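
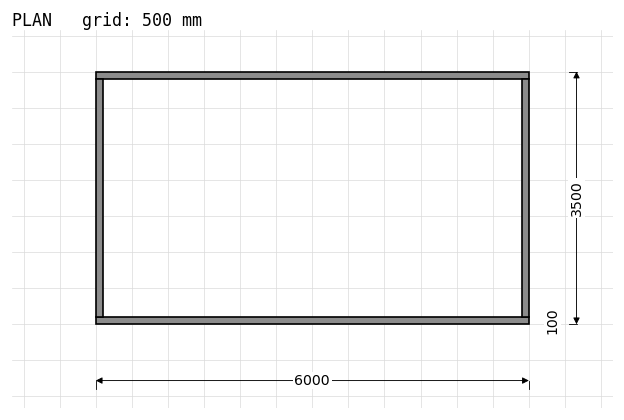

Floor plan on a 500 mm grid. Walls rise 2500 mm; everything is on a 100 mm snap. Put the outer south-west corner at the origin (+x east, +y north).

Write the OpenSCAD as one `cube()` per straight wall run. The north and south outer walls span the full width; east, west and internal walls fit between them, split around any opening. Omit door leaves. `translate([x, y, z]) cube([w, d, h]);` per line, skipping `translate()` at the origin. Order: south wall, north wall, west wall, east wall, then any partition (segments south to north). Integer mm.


cube([6000, 100, 2500]);
translate([0, 3400, 0]) cube([6000, 100, 2500]);
translate([0, 100, 0]) cube([100, 3300, 2500]);
translate([5900, 100, 0]) cube([100, 3300, 2500]);


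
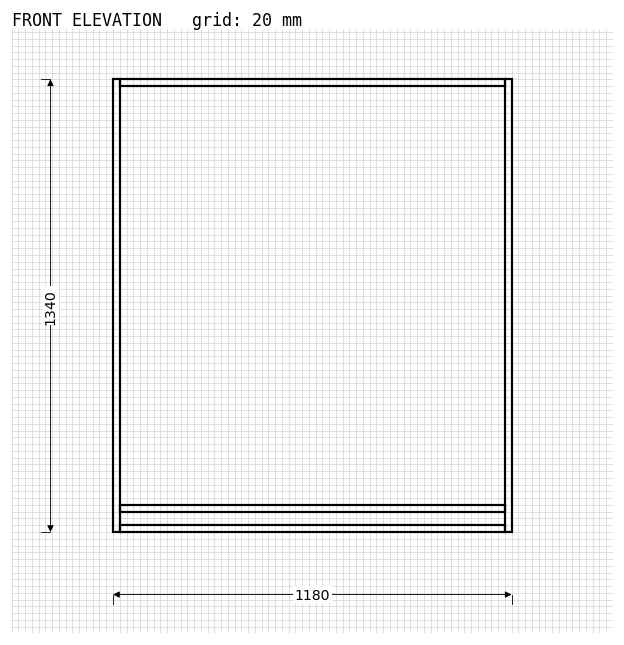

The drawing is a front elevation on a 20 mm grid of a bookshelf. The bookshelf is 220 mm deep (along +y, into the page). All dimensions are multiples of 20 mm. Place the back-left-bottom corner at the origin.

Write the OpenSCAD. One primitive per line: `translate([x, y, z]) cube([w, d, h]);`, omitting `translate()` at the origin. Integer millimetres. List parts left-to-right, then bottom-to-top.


cube([20, 220, 1340]);
translate([20, 0, 0]) cube([1140, 220, 20]);
translate([20, 0, 60]) cube([1140, 220, 20]);
translate([20, 0, 1320]) cube([1140, 220, 20]);
translate([1160, 0, 0]) cube([20, 220, 1340]);


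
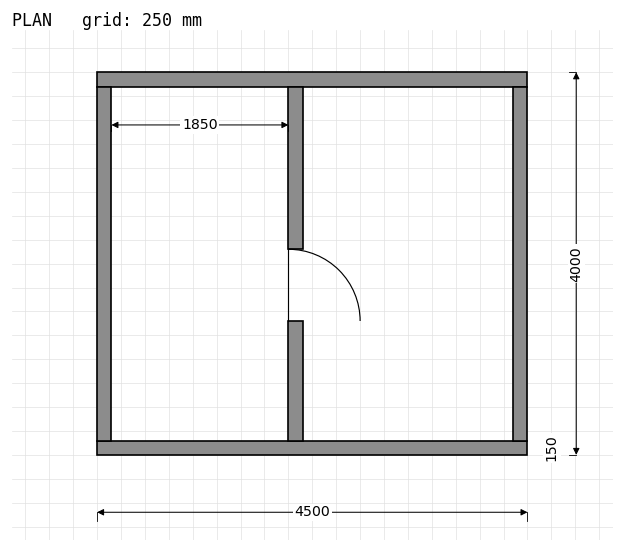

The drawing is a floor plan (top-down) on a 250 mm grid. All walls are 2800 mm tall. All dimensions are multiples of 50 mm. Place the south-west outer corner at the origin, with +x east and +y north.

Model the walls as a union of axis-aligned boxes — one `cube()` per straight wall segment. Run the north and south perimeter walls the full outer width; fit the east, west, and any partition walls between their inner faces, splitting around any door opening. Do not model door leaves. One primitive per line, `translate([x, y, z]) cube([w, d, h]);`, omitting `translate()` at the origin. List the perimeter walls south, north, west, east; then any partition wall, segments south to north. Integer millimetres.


cube([4500, 150, 2800]);
translate([0, 3850, 0]) cube([4500, 150, 2800]);
translate([0, 150, 0]) cube([150, 3700, 2800]);
translate([4350, 150, 0]) cube([150, 3700, 2800]);
translate([2000, 150, 0]) cube([150, 1250, 2800]);
translate([2000, 2150, 0]) cube([150, 1700, 2800]);


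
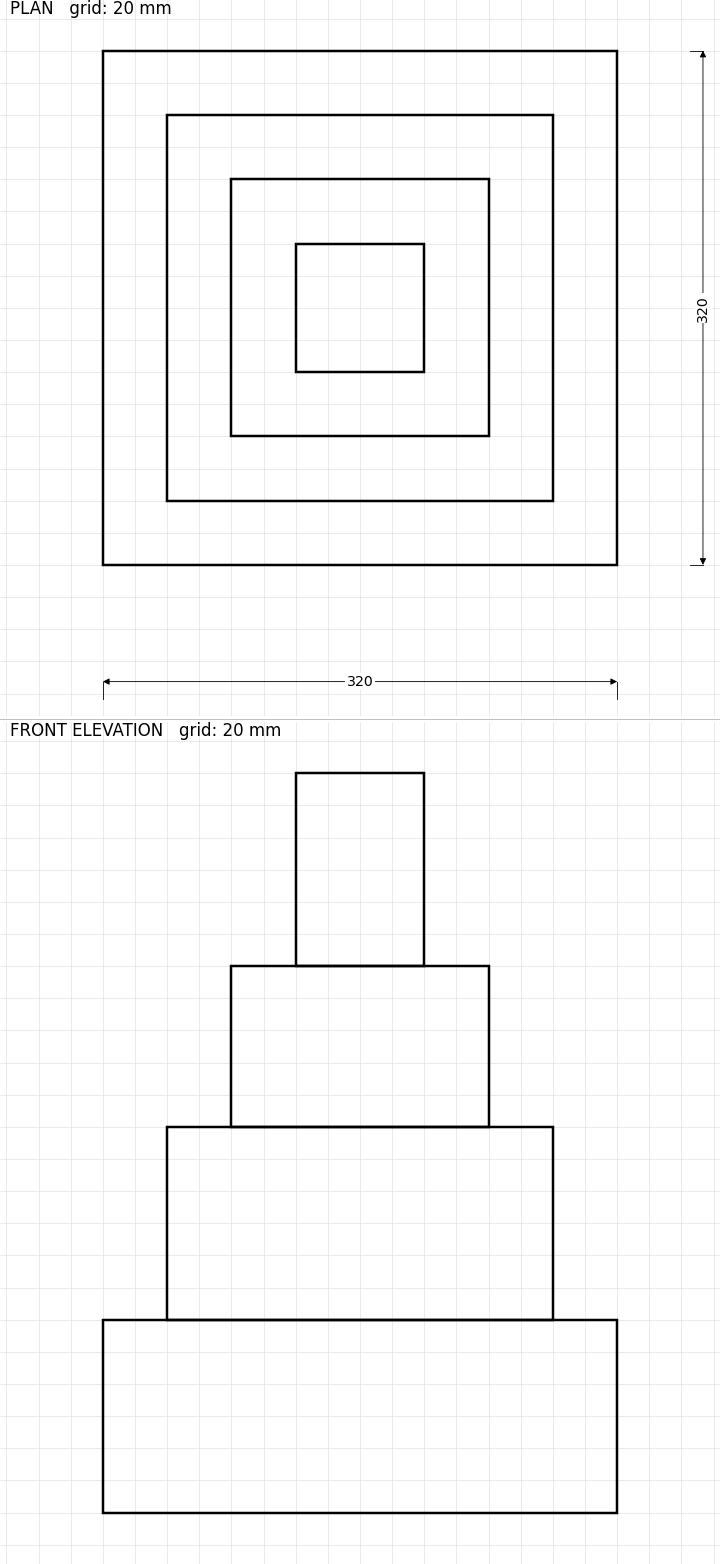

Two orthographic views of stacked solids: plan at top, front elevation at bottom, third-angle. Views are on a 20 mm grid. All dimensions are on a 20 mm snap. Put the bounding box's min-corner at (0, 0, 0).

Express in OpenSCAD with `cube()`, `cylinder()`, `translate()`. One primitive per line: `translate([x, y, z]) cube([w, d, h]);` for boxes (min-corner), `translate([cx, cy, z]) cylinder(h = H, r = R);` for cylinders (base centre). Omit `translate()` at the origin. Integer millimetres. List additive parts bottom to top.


cube([320, 320, 120]);
translate([40, 40, 120]) cube([240, 240, 120]);
translate([80, 80, 240]) cube([160, 160, 100]);
translate([120, 120, 340]) cube([80, 80, 120]);


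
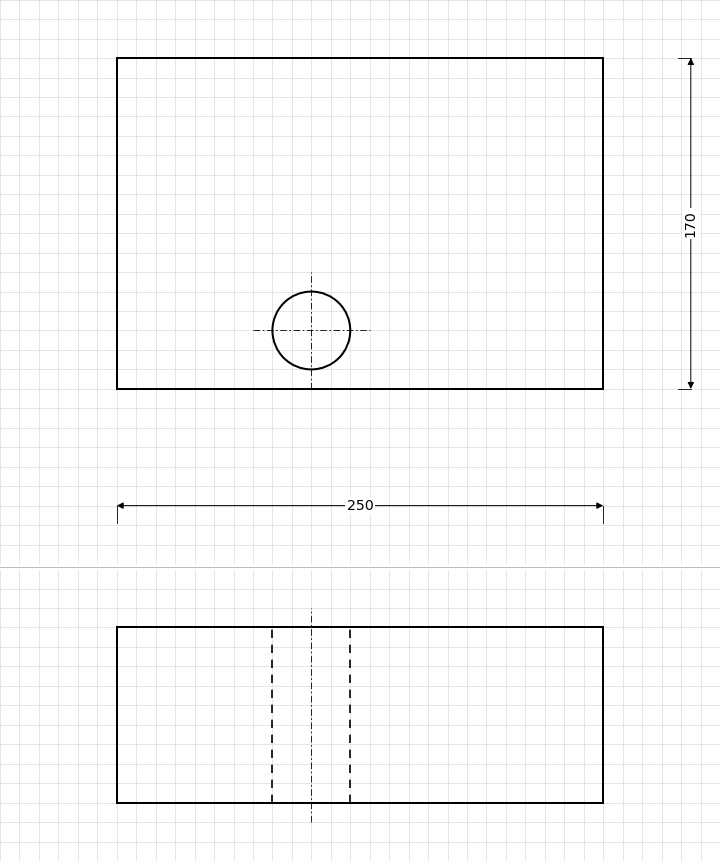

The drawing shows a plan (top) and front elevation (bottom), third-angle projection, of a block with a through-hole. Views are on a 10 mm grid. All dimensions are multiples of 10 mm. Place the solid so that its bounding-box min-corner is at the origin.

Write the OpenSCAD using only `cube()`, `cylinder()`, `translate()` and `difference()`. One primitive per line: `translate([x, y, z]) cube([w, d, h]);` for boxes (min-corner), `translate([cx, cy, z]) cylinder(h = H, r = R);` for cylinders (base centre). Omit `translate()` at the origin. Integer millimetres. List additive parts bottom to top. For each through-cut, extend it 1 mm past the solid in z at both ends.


difference() {
  cube([250, 170, 90]);
  translate([100, 30, -1]) cylinder(h = 92, r = 20);
}


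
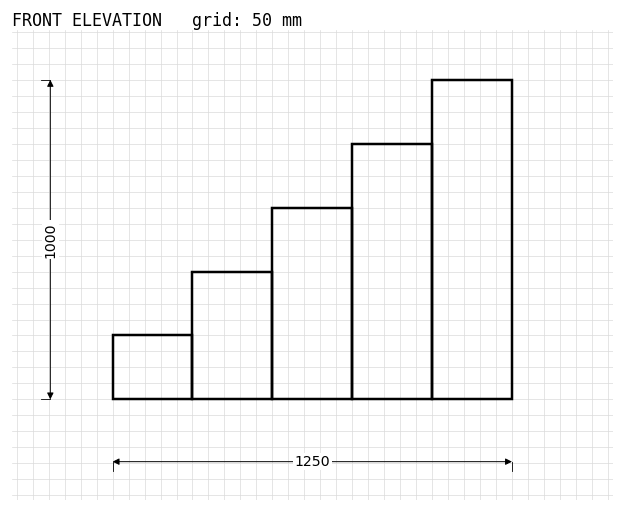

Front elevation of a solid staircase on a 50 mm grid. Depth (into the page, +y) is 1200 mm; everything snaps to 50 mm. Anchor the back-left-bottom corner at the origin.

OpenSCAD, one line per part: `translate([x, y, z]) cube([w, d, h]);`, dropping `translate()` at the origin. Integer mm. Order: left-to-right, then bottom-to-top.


cube([250, 1200, 200]);
translate([250, 0, 0]) cube([250, 1200, 400]);
translate([500, 0, 0]) cube([250, 1200, 600]);
translate([750, 0, 0]) cube([250, 1200, 800]);
translate([1000, 0, 0]) cube([250, 1200, 1000]);


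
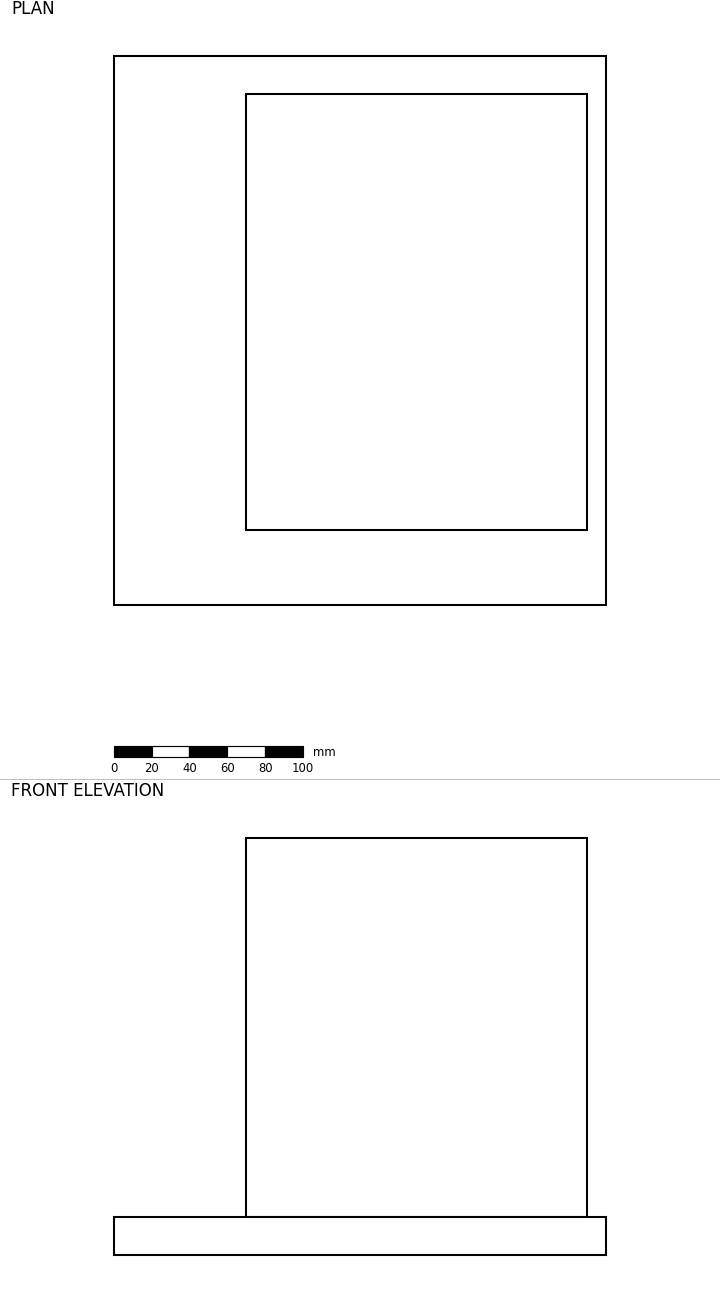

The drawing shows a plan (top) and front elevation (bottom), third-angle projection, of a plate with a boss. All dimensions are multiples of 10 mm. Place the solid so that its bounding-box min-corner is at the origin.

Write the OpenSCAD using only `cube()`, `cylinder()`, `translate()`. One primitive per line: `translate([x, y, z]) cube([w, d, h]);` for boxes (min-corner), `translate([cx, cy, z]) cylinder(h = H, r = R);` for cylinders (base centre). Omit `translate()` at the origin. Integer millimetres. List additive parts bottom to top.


cube([260, 290, 20]);
translate([70, 40, 20]) cube([180, 230, 200]);


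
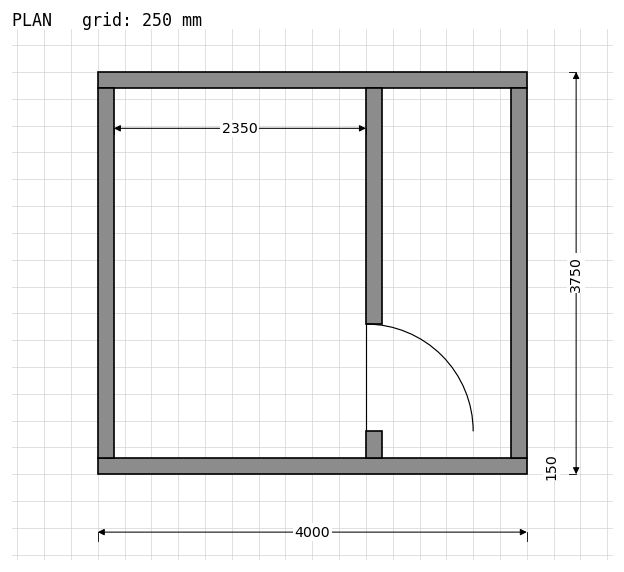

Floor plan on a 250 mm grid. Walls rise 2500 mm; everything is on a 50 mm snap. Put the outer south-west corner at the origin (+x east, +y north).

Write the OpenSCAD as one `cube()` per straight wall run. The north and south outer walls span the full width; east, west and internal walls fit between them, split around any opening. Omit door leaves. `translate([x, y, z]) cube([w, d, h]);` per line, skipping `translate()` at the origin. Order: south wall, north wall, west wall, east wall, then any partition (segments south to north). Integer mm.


cube([4000, 150, 2500]);
translate([0, 3600, 0]) cube([4000, 150, 2500]);
translate([0, 150, 0]) cube([150, 3450, 2500]);
translate([3850, 150, 0]) cube([150, 3450, 2500]);
translate([2500, 150, 0]) cube([150, 250, 2500]);
translate([2500, 1400, 0]) cube([150, 2200, 2500]);


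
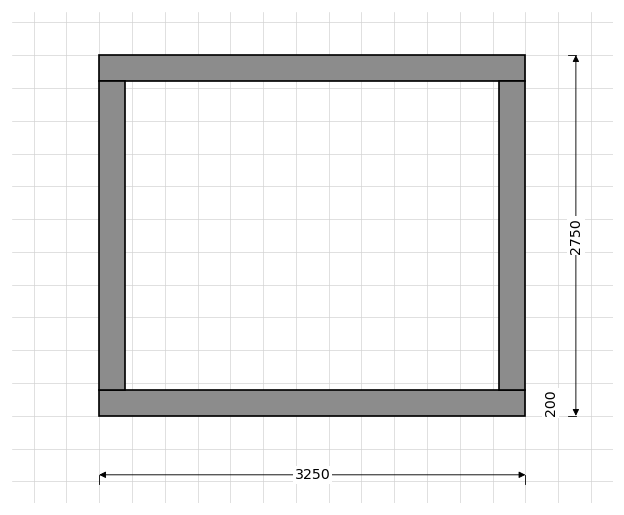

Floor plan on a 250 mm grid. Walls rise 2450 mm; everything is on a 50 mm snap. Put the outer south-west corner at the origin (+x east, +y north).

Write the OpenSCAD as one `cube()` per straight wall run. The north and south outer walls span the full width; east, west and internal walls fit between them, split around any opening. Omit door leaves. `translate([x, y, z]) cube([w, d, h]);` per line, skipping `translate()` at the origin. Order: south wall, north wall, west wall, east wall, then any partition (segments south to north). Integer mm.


cube([3250, 200, 2450]);
translate([0, 2550, 0]) cube([3250, 200, 2450]);
translate([0, 200, 0]) cube([200, 2350, 2450]);
translate([3050, 200, 0]) cube([200, 2350, 2450]);


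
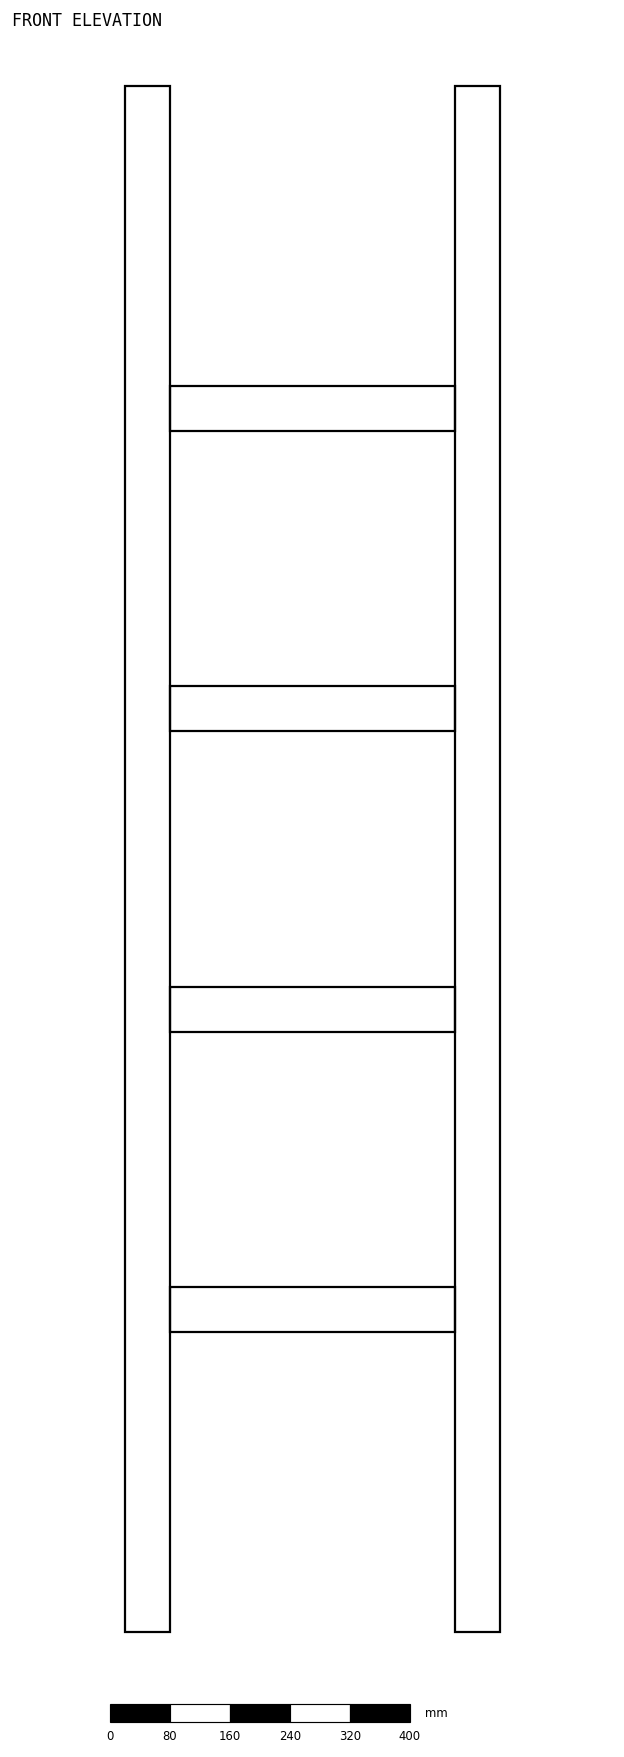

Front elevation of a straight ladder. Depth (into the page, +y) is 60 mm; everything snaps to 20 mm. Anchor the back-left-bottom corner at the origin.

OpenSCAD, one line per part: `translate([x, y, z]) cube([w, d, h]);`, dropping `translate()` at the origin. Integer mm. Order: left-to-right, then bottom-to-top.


cube([60, 60, 2060]);
translate([60, 0, 400]) cube([380, 60, 60]);
translate([60, 0, 800]) cube([380, 60, 60]);
translate([60, 0, 1200]) cube([380, 60, 60]);
translate([60, 0, 1600]) cube([380, 60, 60]);
translate([440, 0, 0]) cube([60, 60, 2060]);


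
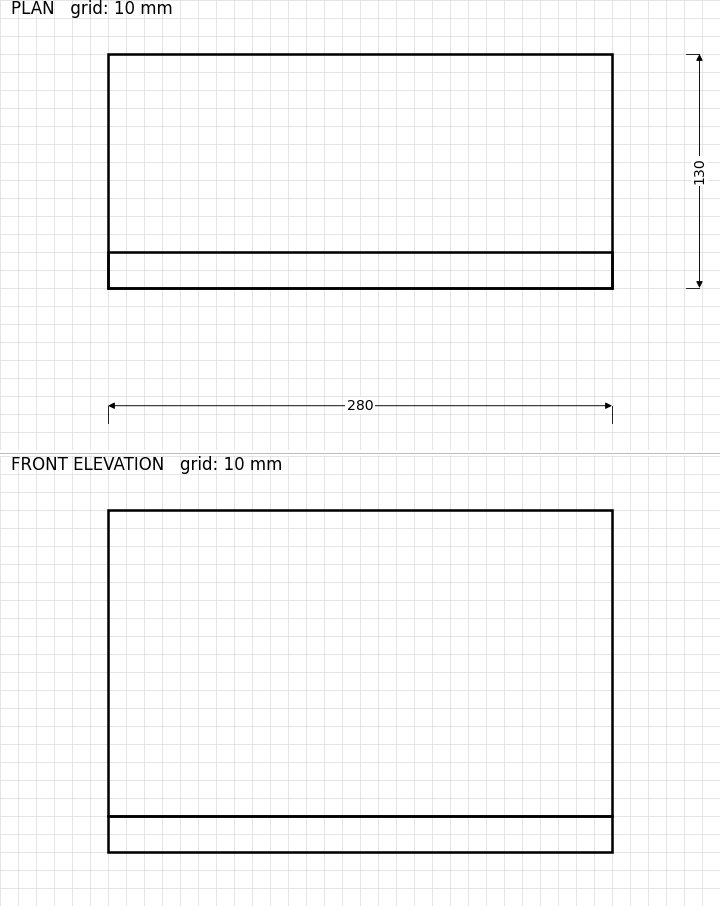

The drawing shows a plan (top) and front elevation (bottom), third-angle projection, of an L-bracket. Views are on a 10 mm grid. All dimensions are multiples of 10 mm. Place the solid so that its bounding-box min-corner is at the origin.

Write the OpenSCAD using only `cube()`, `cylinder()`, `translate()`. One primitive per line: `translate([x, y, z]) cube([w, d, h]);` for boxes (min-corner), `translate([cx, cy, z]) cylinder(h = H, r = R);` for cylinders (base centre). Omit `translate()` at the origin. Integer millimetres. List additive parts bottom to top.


cube([280, 130, 20]);
translate([0, 0, 20]) cube([280, 20, 170]);


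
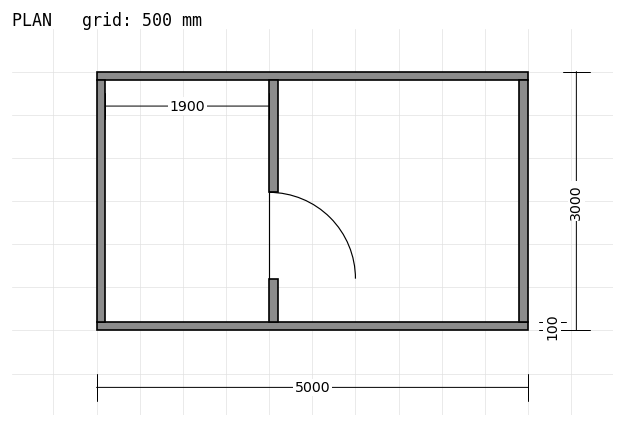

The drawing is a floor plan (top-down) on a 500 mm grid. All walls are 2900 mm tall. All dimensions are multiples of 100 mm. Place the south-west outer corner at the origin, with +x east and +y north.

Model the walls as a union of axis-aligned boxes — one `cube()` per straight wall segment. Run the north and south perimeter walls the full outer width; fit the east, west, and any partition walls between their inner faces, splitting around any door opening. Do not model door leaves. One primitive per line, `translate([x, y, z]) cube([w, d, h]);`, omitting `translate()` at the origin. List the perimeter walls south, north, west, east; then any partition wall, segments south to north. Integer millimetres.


cube([5000, 100, 2900]);
translate([0, 2900, 0]) cube([5000, 100, 2900]);
translate([0, 100, 0]) cube([100, 2800, 2900]);
translate([4900, 100, 0]) cube([100, 2800, 2900]);
translate([2000, 100, 0]) cube([100, 500, 2900]);
translate([2000, 1600, 0]) cube([100, 1300, 2900]);


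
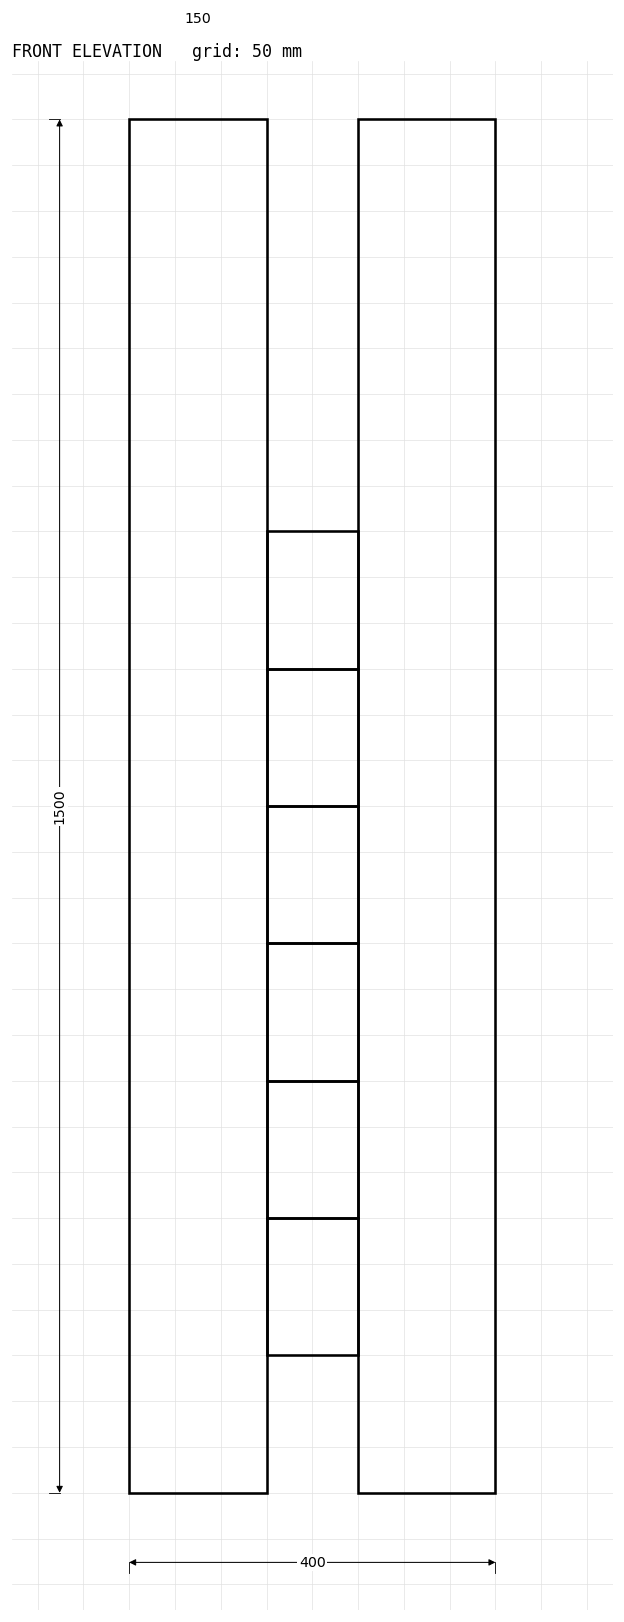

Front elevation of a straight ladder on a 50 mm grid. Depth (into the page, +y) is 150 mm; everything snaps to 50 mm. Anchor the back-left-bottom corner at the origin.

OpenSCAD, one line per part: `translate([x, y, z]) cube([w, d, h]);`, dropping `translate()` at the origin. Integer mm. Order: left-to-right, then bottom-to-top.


cube([150, 150, 1500]);
translate([150, 0, 150]) cube([100, 150, 150]);
translate([150, 0, 300]) cube([100, 150, 150]);
translate([150, 0, 450]) cube([100, 150, 150]);
translate([150, 0, 600]) cube([100, 150, 150]);
translate([150, 0, 750]) cube([100, 150, 150]);
translate([150, 0, 900]) cube([100, 150, 150]);
translate([250, 0, 0]) cube([150, 150, 1500]);


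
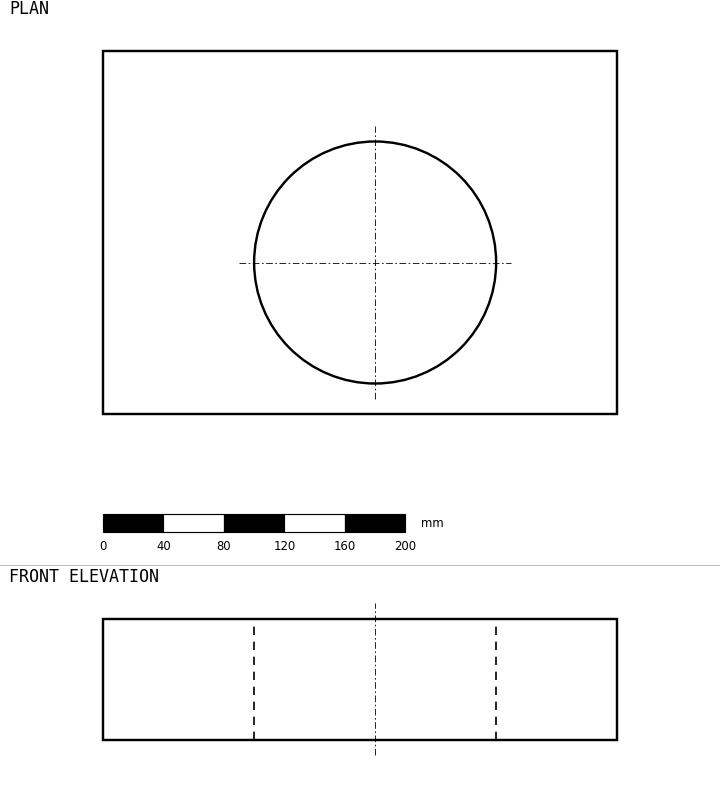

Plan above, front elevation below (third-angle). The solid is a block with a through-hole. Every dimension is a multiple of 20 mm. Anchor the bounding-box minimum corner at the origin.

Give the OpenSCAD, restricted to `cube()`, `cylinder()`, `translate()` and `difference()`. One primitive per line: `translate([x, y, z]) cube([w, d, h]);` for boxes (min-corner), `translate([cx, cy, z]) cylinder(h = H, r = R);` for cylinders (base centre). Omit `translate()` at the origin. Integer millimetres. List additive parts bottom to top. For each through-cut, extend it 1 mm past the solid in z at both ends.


difference() {
  cube([340, 240, 80]);
  translate([180, 100, -1]) cylinder(h = 82, r = 80);
}


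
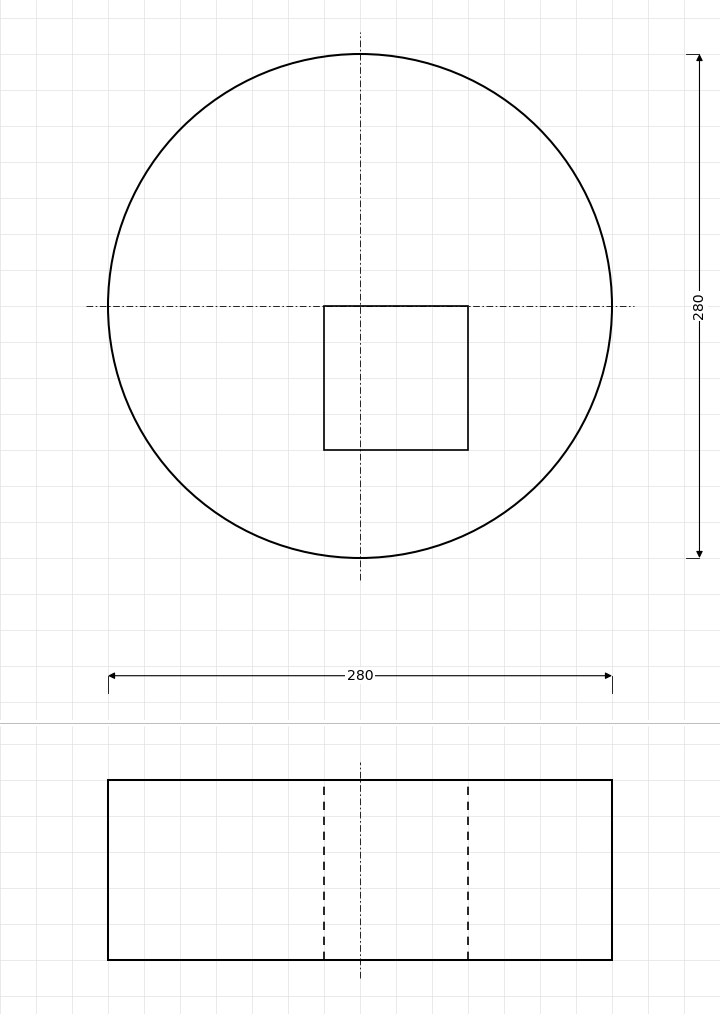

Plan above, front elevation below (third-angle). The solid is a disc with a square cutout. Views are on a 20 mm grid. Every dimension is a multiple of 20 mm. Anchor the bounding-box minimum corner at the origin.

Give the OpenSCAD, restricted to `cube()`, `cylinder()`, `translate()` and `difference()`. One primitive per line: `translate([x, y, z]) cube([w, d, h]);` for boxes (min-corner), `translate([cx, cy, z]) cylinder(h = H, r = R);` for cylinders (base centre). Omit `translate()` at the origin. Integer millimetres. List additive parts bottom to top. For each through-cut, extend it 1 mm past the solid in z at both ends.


difference() {
  translate([140, 140, 0]) cylinder(h = 100, r = 140);
  translate([120, 60, -1]) cube([80, 80, 102]);
}


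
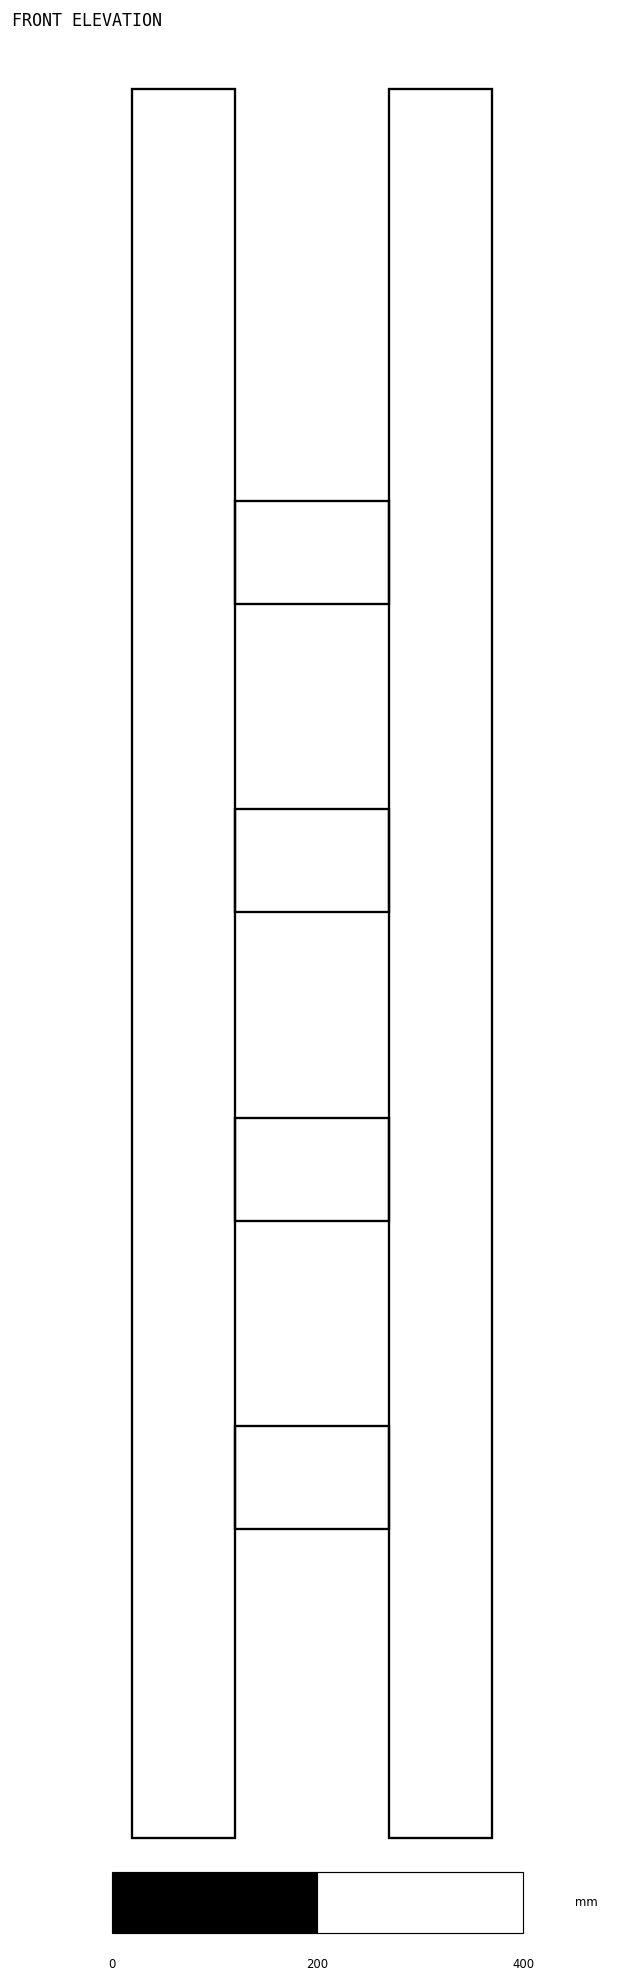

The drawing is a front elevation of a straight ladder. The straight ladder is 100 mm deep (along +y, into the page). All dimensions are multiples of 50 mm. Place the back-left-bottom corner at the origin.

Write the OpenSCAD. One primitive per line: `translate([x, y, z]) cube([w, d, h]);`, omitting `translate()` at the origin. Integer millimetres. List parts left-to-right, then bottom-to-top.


cube([100, 100, 1700]);
translate([100, 0, 300]) cube([150, 100, 100]);
translate([100, 0, 600]) cube([150, 100, 100]);
translate([100, 0, 900]) cube([150, 100, 100]);
translate([100, 0, 1200]) cube([150, 100, 100]);
translate([250, 0, 0]) cube([100, 100, 1700]);


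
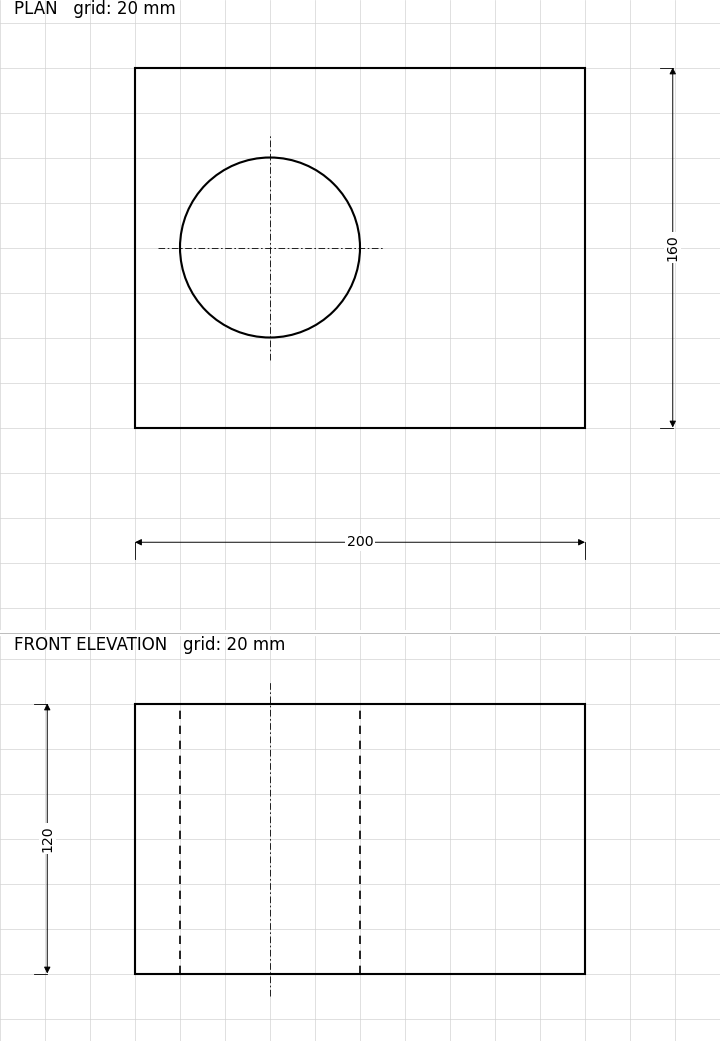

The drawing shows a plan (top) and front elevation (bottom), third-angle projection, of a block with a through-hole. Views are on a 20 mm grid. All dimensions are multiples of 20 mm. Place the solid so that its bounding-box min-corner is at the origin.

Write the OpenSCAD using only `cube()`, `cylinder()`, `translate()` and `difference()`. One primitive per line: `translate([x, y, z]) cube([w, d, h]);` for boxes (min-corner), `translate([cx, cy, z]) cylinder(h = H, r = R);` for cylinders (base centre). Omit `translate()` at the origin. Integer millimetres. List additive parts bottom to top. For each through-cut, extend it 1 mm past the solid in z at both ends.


difference() {
  cube([200, 160, 120]);
  translate([60, 80, -1]) cylinder(h = 122, r = 40);
}


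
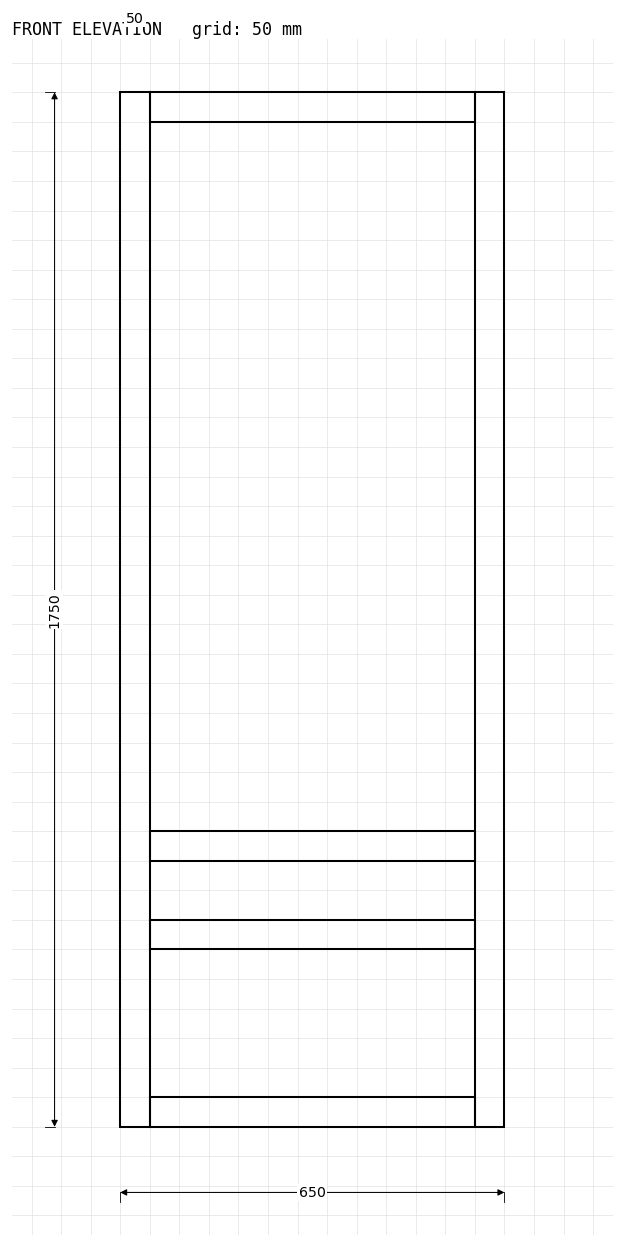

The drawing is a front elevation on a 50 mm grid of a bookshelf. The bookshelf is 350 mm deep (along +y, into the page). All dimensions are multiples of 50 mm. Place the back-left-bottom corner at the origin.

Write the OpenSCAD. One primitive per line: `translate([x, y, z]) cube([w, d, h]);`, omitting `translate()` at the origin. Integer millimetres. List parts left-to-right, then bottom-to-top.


cube([50, 350, 1750]);
translate([50, 0, 0]) cube([550, 350, 50]);
translate([50, 0, 300]) cube([550, 350, 50]);
translate([50, 0, 450]) cube([550, 350, 50]);
translate([50, 0, 1700]) cube([550, 350, 50]);
translate([600, 0, 0]) cube([50, 350, 1750]);


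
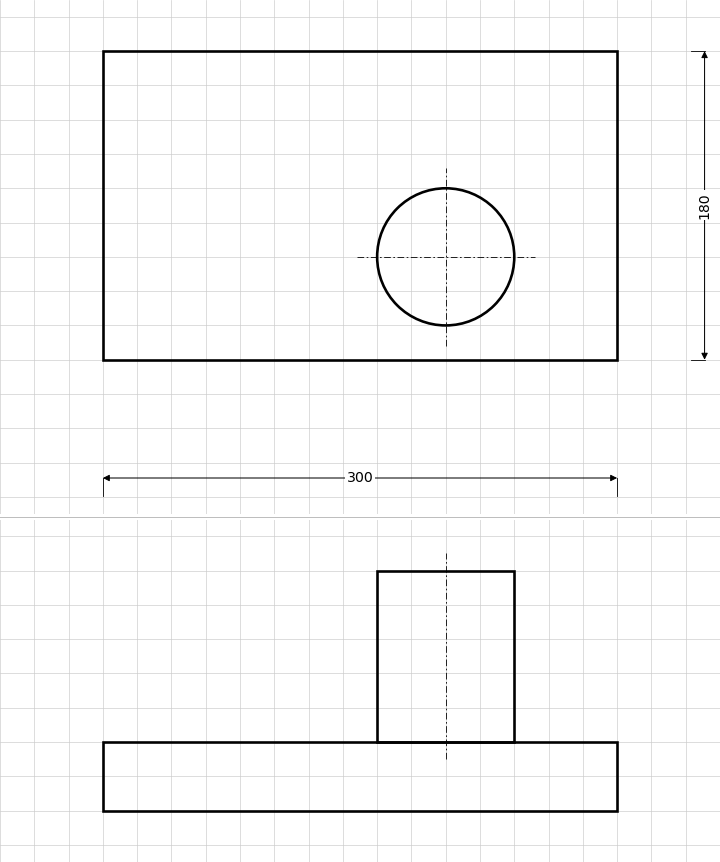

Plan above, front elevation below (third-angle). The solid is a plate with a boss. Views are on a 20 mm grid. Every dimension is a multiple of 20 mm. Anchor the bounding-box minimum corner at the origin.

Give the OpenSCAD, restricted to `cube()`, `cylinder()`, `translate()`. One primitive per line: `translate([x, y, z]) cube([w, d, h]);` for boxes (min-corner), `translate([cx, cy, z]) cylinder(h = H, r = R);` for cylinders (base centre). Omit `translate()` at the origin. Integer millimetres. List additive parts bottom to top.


cube([300, 180, 40]);
translate([200, 60, 40]) cylinder(h = 100, r = 40);


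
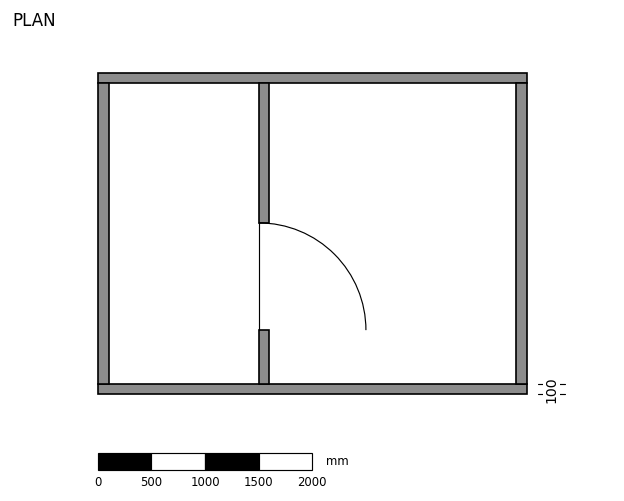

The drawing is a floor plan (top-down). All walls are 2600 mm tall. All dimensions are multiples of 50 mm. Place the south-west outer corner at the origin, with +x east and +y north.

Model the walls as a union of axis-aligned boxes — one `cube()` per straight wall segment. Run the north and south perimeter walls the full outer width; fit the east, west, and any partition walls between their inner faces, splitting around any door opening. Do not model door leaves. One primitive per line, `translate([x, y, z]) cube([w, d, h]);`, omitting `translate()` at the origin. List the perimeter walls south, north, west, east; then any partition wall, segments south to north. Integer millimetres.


cube([4000, 100, 2600]);
translate([0, 2900, 0]) cube([4000, 100, 2600]);
translate([0, 100, 0]) cube([100, 2800, 2600]);
translate([3900, 100, 0]) cube([100, 2800, 2600]);
translate([1500, 100, 0]) cube([100, 500, 2600]);
translate([1500, 1600, 0]) cube([100, 1300, 2600]);


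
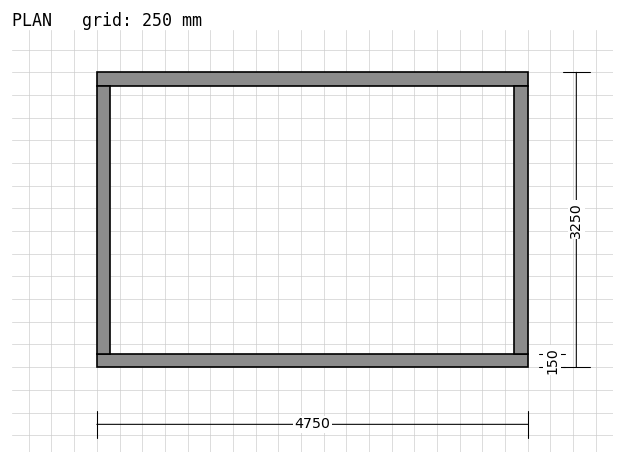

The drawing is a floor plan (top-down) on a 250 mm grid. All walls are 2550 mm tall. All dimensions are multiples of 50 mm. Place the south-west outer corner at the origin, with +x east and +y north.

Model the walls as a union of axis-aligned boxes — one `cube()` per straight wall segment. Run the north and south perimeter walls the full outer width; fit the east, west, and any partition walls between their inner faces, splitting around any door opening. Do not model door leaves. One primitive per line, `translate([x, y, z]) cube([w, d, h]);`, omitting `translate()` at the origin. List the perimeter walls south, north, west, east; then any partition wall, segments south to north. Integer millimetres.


cube([4750, 150, 2550]);
translate([0, 3100, 0]) cube([4750, 150, 2550]);
translate([0, 150, 0]) cube([150, 2950, 2550]);
translate([4600, 150, 0]) cube([150, 2950, 2550]);


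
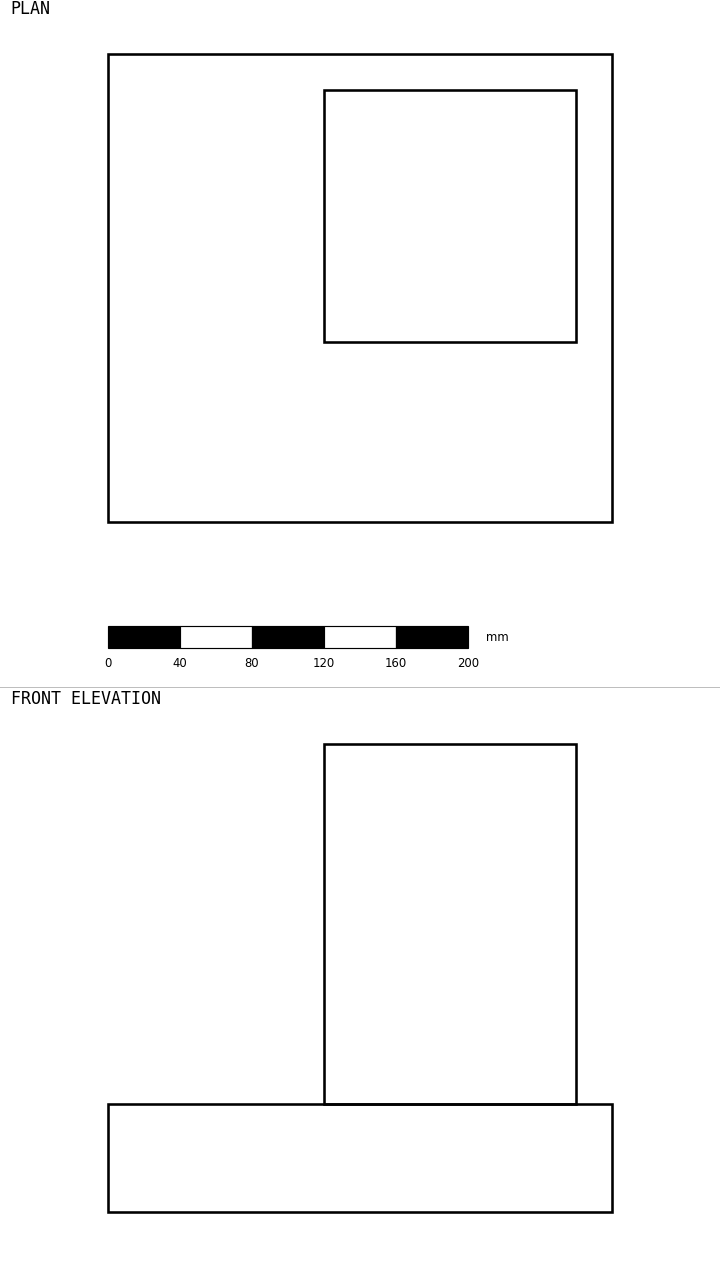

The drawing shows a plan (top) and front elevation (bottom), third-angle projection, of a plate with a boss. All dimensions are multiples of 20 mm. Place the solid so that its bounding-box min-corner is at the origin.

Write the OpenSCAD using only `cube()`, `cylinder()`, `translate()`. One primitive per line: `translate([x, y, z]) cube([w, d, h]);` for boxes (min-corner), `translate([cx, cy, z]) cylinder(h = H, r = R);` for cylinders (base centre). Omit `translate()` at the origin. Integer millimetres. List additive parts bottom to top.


cube([280, 260, 60]);
translate([120, 100, 60]) cube([140, 140, 200]);


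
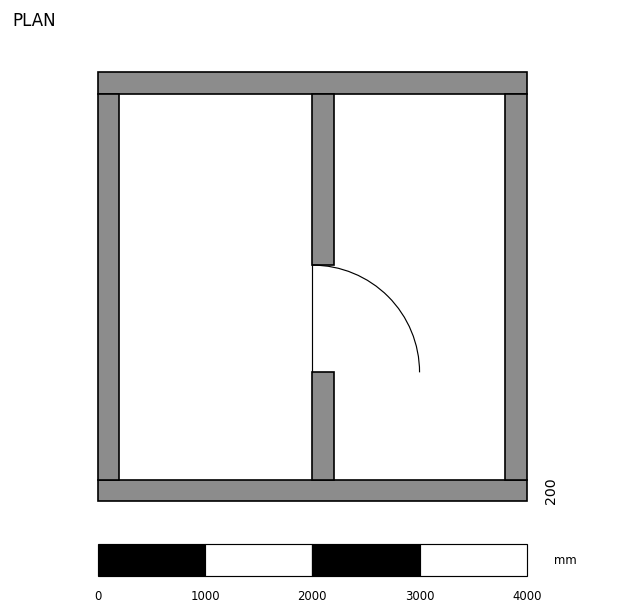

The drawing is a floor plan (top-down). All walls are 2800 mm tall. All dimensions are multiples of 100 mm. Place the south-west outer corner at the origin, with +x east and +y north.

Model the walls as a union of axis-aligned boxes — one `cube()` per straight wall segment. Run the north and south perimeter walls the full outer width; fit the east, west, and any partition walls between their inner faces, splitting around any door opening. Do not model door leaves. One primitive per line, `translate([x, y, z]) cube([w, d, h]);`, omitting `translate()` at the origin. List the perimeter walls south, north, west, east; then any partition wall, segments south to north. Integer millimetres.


cube([4000, 200, 2800]);
translate([0, 3800, 0]) cube([4000, 200, 2800]);
translate([0, 200, 0]) cube([200, 3600, 2800]);
translate([3800, 200, 0]) cube([200, 3600, 2800]);
translate([2000, 200, 0]) cube([200, 1000, 2800]);
translate([2000, 2200, 0]) cube([200, 1600, 2800]);


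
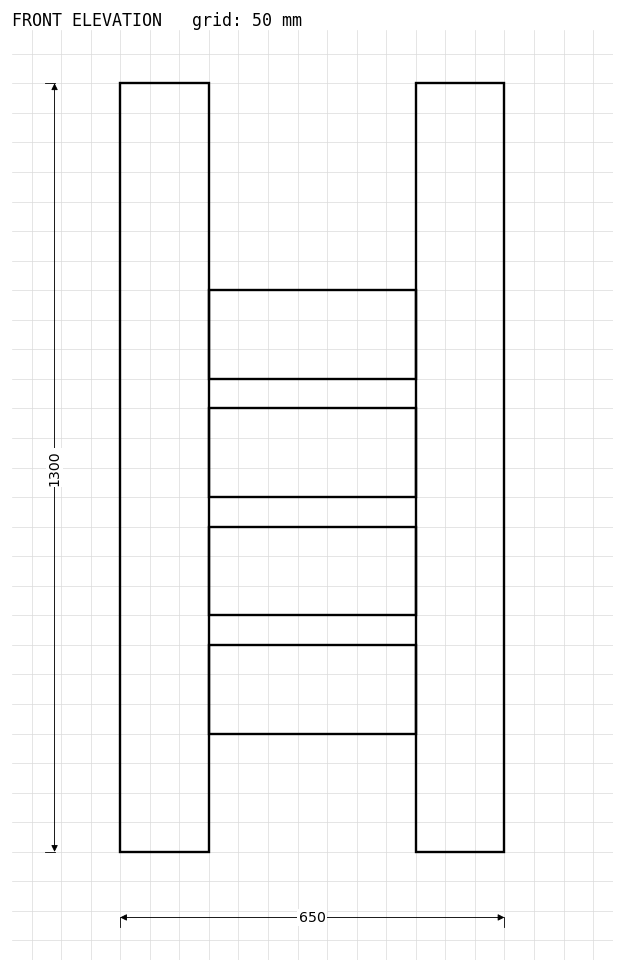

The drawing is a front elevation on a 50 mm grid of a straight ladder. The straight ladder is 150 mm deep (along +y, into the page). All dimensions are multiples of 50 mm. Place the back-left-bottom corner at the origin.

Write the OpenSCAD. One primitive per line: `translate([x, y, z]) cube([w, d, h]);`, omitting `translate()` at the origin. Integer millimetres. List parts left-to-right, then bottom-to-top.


cube([150, 150, 1300]);
translate([150, 0, 200]) cube([350, 150, 150]);
translate([150, 0, 400]) cube([350, 150, 150]);
translate([150, 0, 600]) cube([350, 150, 150]);
translate([150, 0, 800]) cube([350, 150, 150]);
translate([500, 0, 0]) cube([150, 150, 1300]);


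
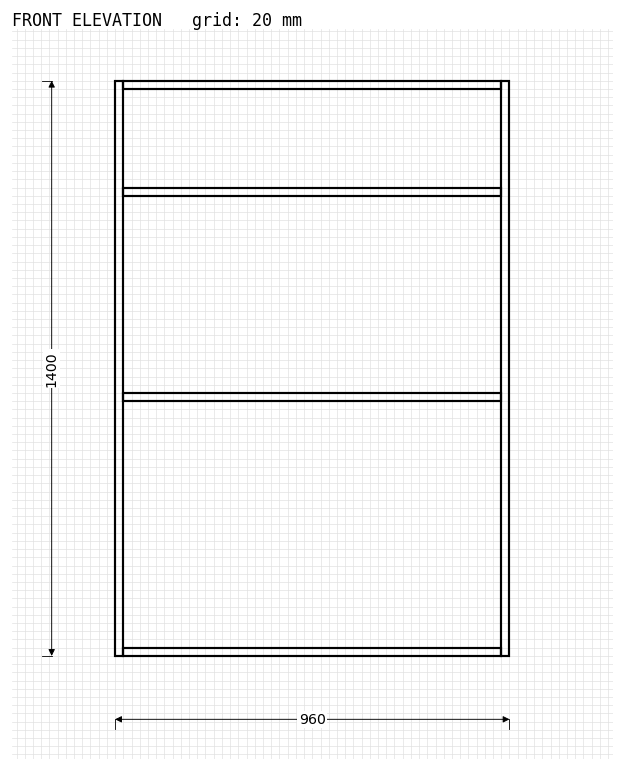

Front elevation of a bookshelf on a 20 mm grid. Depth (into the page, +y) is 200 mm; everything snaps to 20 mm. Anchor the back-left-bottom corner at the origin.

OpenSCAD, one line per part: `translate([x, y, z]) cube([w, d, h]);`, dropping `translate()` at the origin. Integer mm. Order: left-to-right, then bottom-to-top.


cube([20, 200, 1400]);
translate([20, 0, 0]) cube([920, 200, 20]);
translate([20, 0, 620]) cube([920, 200, 20]);
translate([20, 0, 1120]) cube([920, 200, 20]);
translate([20, 0, 1380]) cube([920, 200, 20]);
translate([940, 0, 0]) cube([20, 200, 1400]);


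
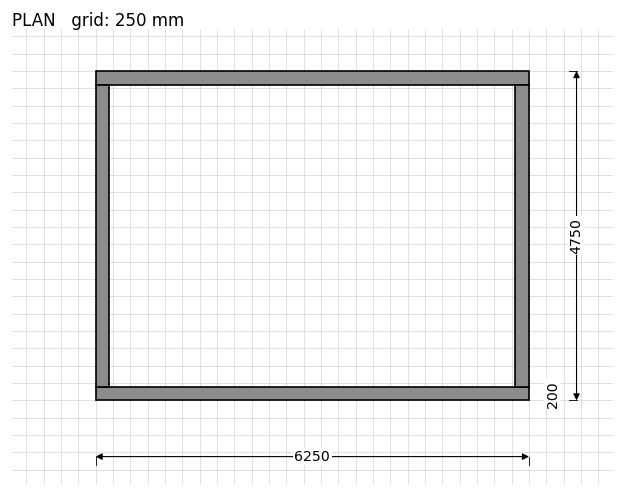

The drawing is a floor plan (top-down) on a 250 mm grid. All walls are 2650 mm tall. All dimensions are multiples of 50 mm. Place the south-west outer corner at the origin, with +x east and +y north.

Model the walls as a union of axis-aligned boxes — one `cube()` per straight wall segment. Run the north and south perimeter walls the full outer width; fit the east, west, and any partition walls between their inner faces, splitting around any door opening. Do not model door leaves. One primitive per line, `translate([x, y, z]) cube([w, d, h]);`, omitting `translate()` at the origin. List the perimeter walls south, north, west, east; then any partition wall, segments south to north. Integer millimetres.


cube([6250, 200, 2650]);
translate([0, 4550, 0]) cube([6250, 200, 2650]);
translate([0, 200, 0]) cube([200, 4350, 2650]);
translate([6050, 200, 0]) cube([200, 4350, 2650]);


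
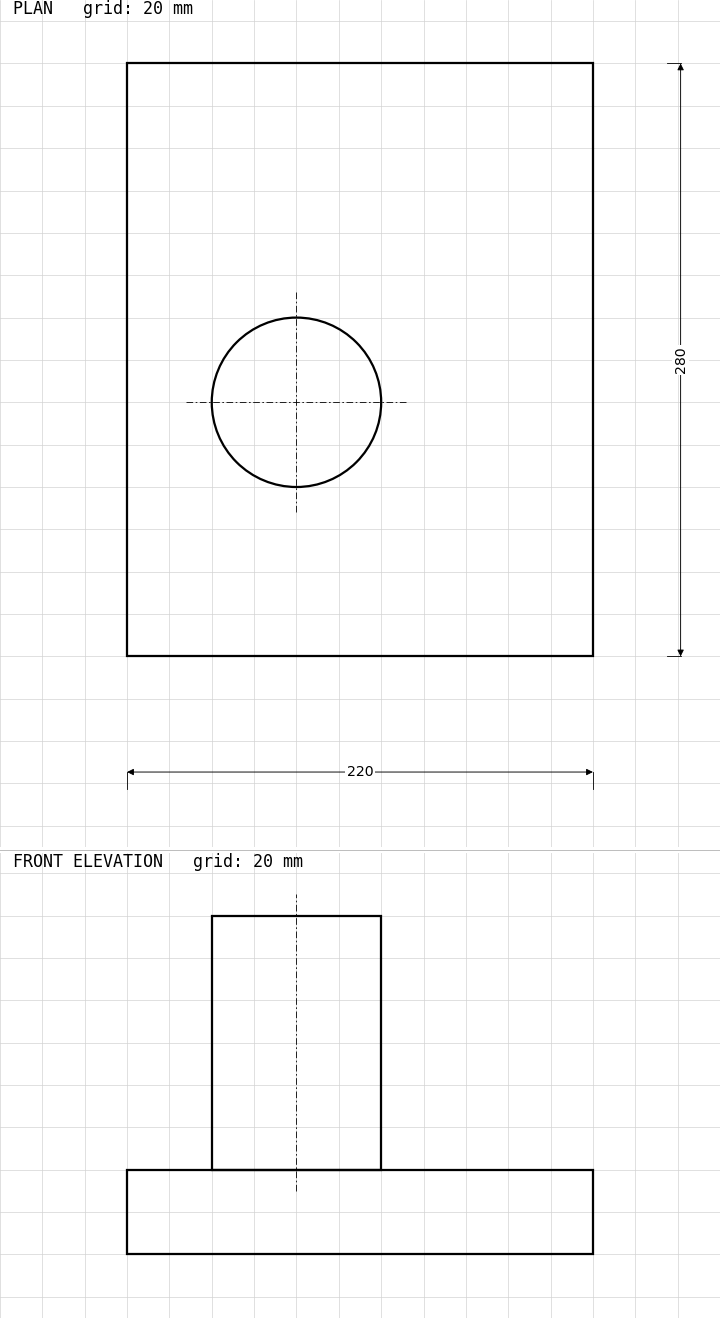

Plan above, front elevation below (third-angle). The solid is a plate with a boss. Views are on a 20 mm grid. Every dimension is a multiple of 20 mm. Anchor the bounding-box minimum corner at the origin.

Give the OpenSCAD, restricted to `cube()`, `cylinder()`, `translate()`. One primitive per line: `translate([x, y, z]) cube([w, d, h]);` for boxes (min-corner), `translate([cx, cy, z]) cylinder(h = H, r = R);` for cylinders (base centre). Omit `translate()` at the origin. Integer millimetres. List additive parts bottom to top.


cube([220, 280, 40]);
translate([80, 120, 40]) cylinder(h = 120, r = 40);


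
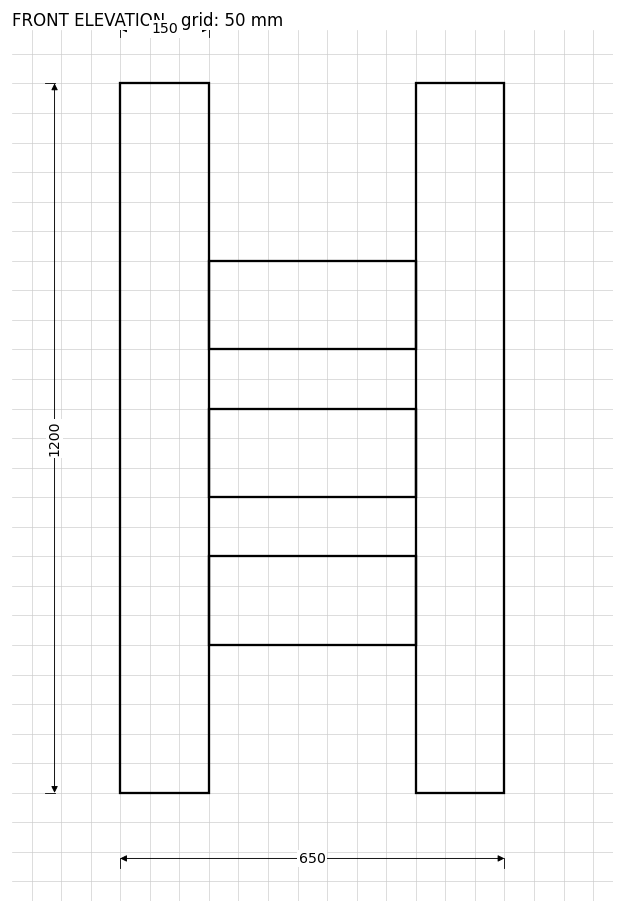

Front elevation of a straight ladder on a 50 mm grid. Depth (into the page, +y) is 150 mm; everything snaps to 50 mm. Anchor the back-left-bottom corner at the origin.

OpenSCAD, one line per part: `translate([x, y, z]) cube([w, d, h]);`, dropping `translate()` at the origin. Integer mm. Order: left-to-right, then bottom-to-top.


cube([150, 150, 1200]);
translate([150, 0, 250]) cube([350, 150, 150]);
translate([150, 0, 500]) cube([350, 150, 150]);
translate([150, 0, 750]) cube([350, 150, 150]);
translate([500, 0, 0]) cube([150, 150, 1200]);


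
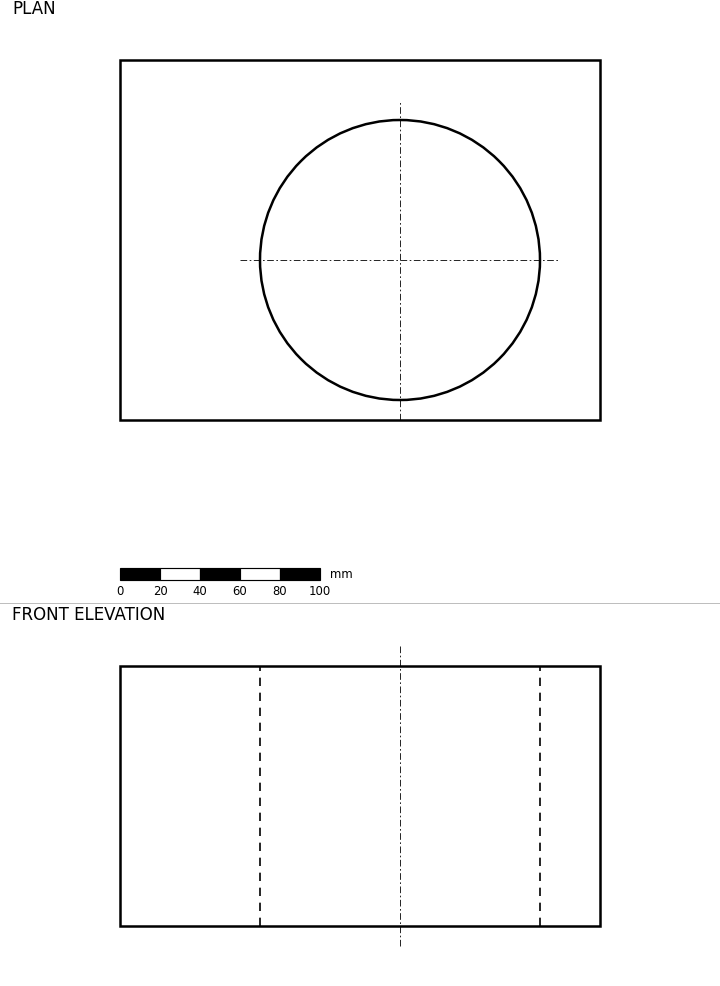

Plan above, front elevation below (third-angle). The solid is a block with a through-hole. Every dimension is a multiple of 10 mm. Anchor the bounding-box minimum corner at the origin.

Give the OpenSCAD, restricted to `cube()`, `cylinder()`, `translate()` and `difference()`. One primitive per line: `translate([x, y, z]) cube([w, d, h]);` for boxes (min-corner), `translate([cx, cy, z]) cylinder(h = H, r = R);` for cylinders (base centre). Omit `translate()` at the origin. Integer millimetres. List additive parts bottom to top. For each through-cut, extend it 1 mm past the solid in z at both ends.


difference() {
  cube([240, 180, 130]);
  translate([140, 80, -1]) cylinder(h = 132, r = 70);
}


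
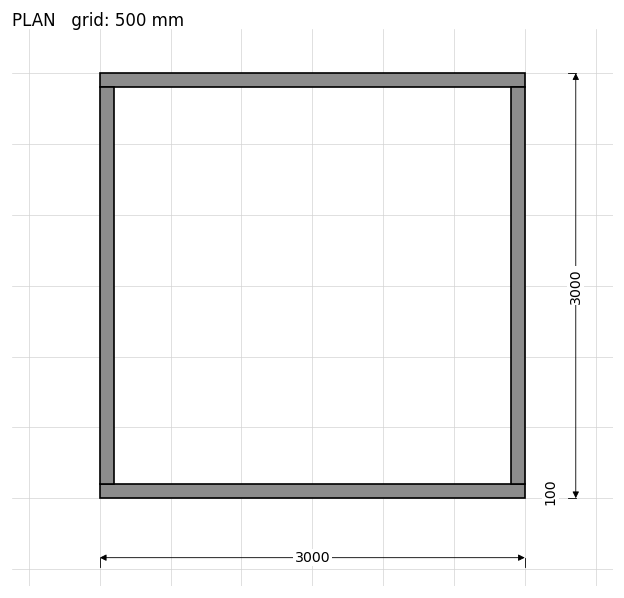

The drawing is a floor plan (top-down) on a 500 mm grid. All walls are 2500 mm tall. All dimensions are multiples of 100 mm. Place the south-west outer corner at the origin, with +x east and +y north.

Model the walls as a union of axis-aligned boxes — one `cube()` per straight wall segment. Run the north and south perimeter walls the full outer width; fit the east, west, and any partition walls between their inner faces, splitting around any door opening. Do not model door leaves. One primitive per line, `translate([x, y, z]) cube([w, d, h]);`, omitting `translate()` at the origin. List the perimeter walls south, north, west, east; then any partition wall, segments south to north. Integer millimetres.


cube([3000, 100, 2500]);
translate([0, 2900, 0]) cube([3000, 100, 2500]);
translate([0, 100, 0]) cube([100, 2800, 2500]);
translate([2900, 100, 0]) cube([100, 2800, 2500]);


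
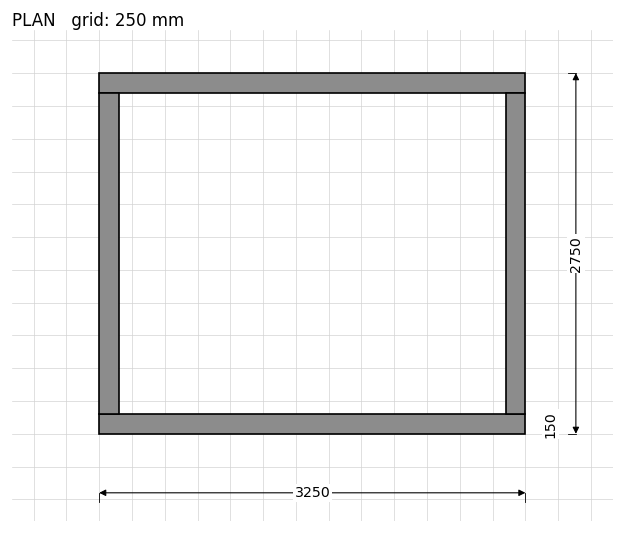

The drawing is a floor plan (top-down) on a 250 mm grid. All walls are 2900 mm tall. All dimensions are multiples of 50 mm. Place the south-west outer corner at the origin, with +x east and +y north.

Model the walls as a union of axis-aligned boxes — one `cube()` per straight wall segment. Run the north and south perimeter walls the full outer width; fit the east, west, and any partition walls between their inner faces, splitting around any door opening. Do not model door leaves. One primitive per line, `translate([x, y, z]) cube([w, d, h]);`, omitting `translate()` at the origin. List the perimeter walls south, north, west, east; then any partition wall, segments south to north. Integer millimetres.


cube([3250, 150, 2900]);
translate([0, 2600, 0]) cube([3250, 150, 2900]);
translate([0, 150, 0]) cube([150, 2450, 2900]);
translate([3100, 150, 0]) cube([150, 2450, 2900]);


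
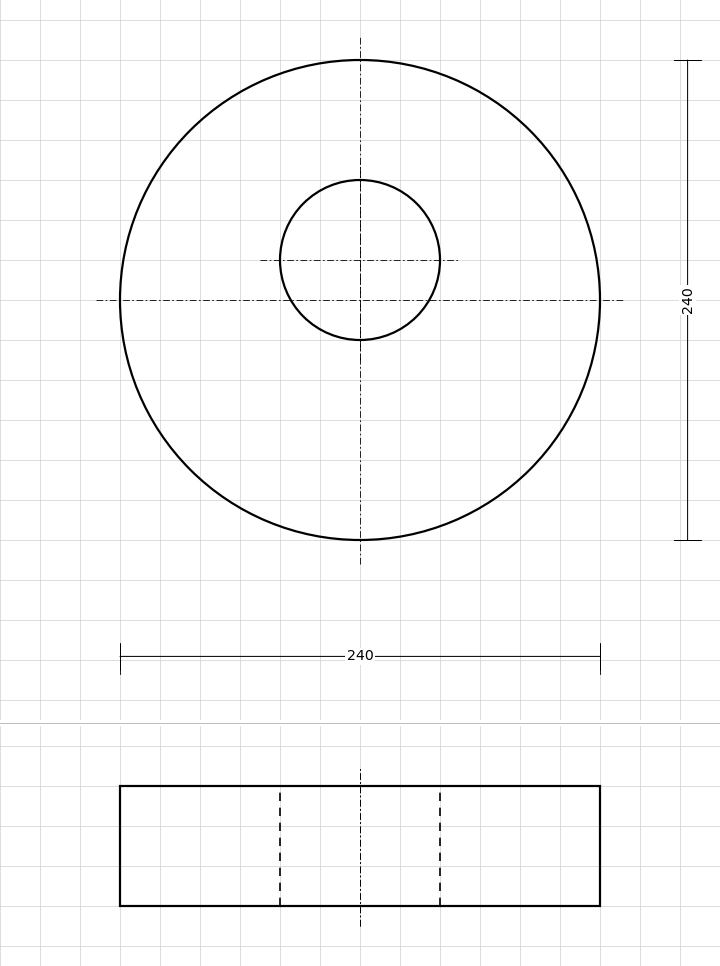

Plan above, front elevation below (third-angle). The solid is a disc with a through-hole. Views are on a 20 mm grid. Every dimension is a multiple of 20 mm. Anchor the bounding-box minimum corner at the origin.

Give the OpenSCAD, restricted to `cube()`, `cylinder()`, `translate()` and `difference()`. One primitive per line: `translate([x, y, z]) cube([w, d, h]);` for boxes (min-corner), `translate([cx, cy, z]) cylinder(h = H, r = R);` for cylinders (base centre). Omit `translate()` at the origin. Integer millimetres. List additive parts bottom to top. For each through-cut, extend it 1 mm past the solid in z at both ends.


difference() {
  translate([120, 120, 0]) cylinder(h = 60, r = 120);
  translate([120, 140, -1]) cylinder(h = 62, r = 40);
}


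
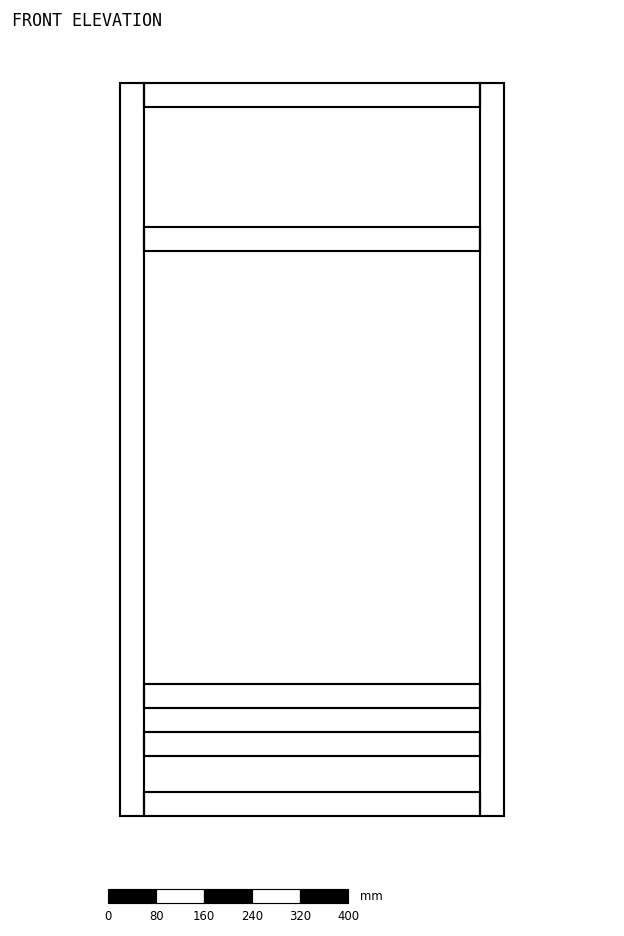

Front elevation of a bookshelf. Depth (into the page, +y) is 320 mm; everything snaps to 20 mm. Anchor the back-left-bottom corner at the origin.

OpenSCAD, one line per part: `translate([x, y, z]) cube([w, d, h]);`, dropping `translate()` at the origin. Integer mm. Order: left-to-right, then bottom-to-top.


cube([40, 320, 1220]);
translate([40, 0, 0]) cube([560, 320, 40]);
translate([40, 0, 100]) cube([560, 320, 40]);
translate([40, 0, 180]) cube([560, 320, 40]);
translate([40, 0, 940]) cube([560, 320, 40]);
translate([40, 0, 1180]) cube([560, 320, 40]);
translate([600, 0, 0]) cube([40, 320, 1220]);


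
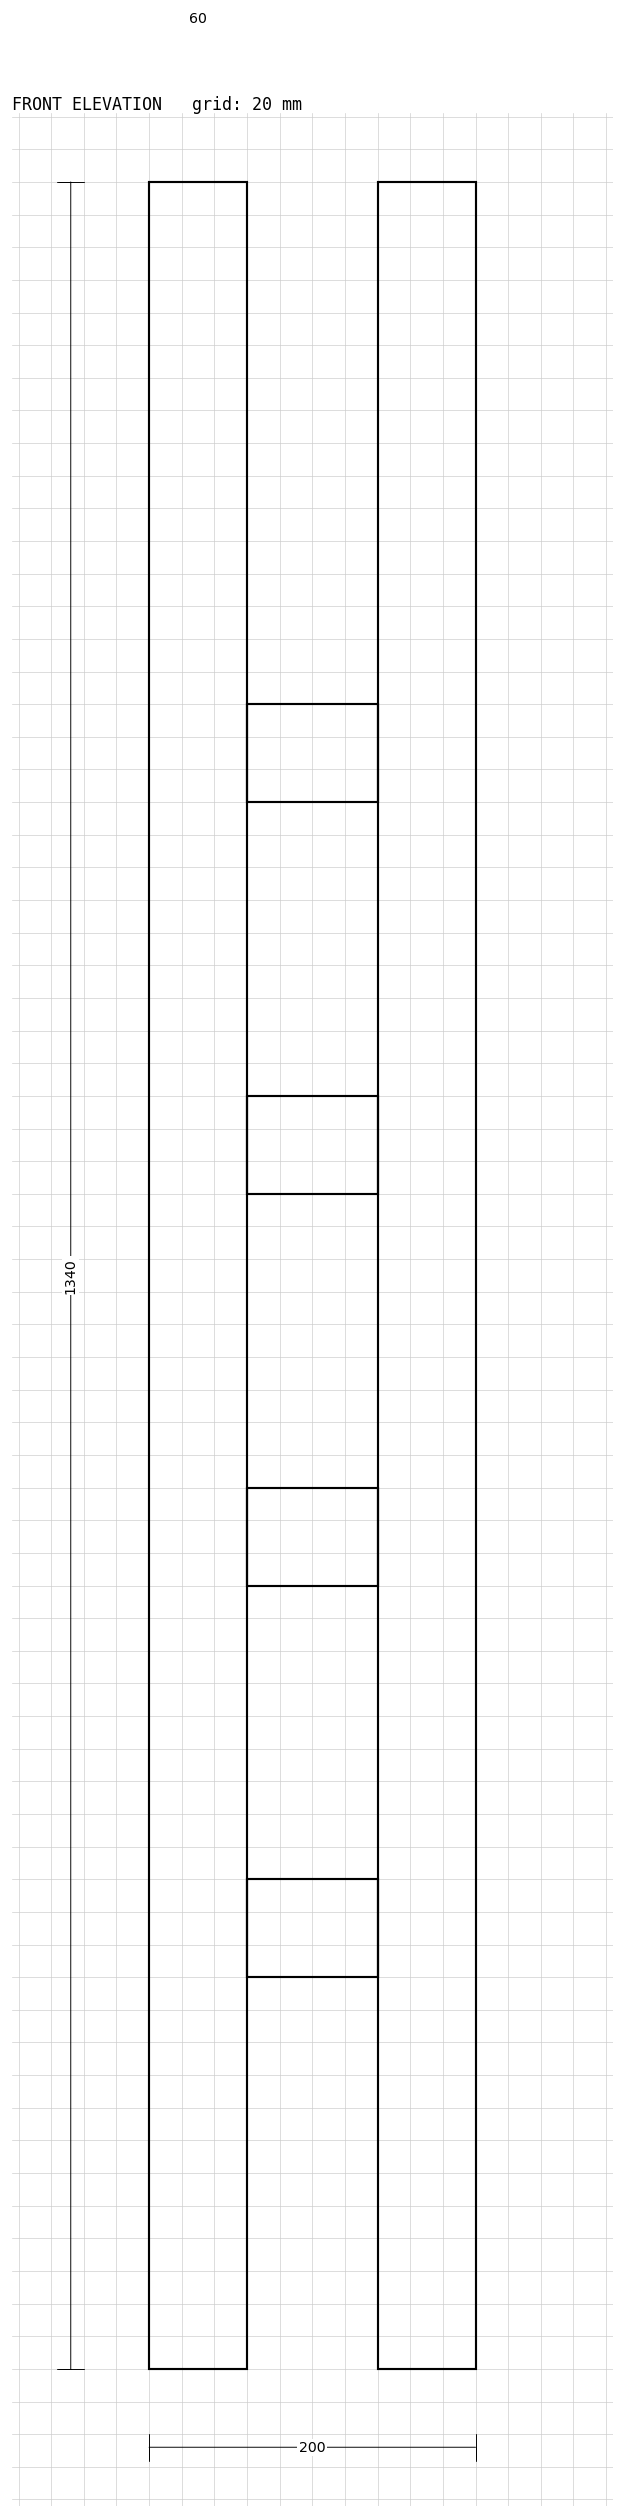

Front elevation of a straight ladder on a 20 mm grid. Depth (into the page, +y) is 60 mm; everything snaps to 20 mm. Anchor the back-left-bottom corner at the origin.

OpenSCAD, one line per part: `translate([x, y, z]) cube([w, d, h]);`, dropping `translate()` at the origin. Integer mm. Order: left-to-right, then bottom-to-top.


cube([60, 60, 1340]);
translate([60, 0, 240]) cube([80, 60, 60]);
translate([60, 0, 480]) cube([80, 60, 60]);
translate([60, 0, 720]) cube([80, 60, 60]);
translate([60, 0, 960]) cube([80, 60, 60]);
translate([140, 0, 0]) cube([60, 60, 1340]);


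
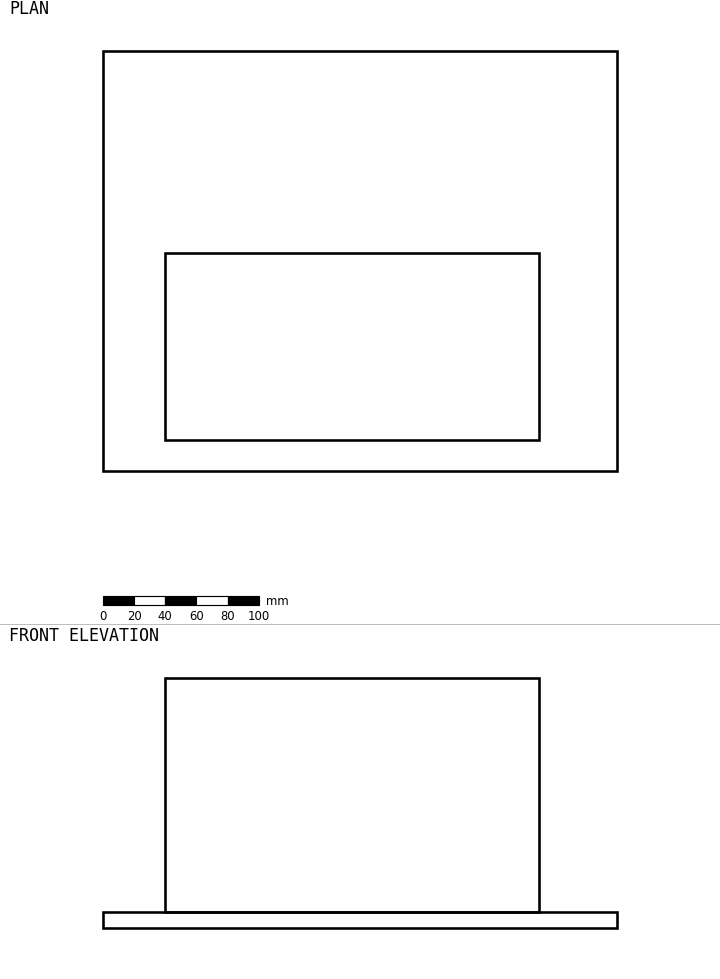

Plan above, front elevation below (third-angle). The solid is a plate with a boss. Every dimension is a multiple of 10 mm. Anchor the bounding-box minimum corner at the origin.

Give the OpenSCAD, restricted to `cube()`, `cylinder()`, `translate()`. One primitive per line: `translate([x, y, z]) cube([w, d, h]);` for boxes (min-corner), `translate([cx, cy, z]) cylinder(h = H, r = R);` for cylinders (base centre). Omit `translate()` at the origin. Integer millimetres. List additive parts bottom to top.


cube([330, 270, 10]);
translate([40, 20, 10]) cube([240, 120, 150]);
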